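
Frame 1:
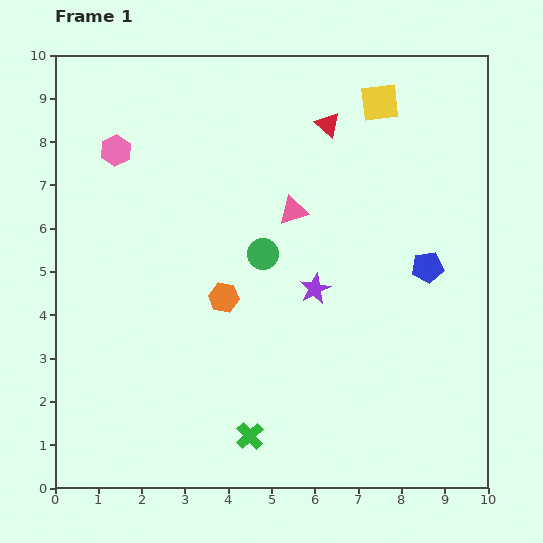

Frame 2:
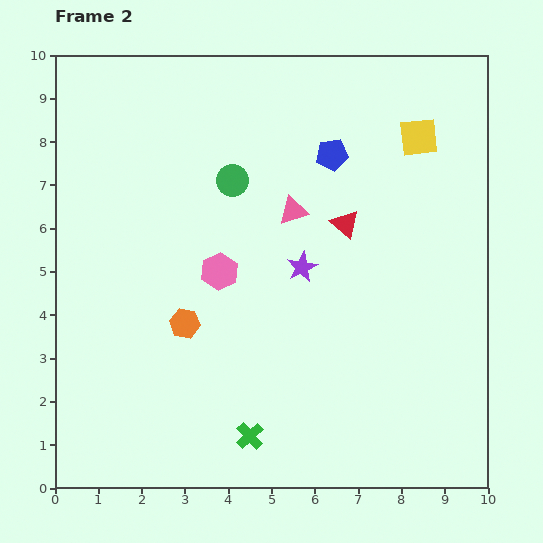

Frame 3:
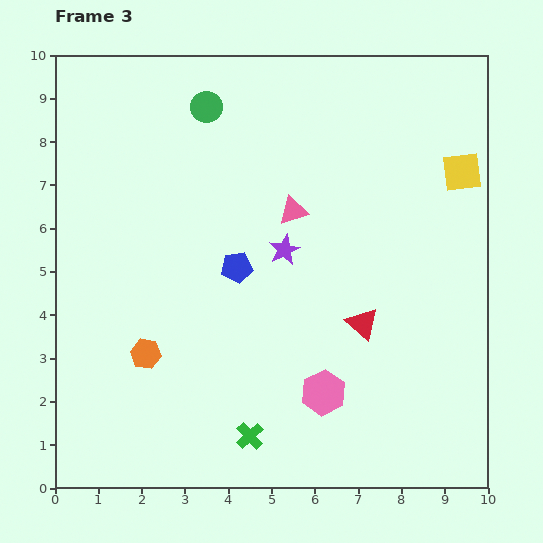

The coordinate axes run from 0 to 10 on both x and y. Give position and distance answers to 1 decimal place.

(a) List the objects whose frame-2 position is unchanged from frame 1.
the pink triangle, the green cross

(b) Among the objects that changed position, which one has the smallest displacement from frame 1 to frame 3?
the purple star

(moved 1.1)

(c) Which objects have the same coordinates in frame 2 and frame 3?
the pink triangle, the green cross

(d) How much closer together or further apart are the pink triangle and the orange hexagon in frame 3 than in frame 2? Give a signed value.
+1.1

Distance in frame 2: 3.6. Distance in frame 3: 4.7.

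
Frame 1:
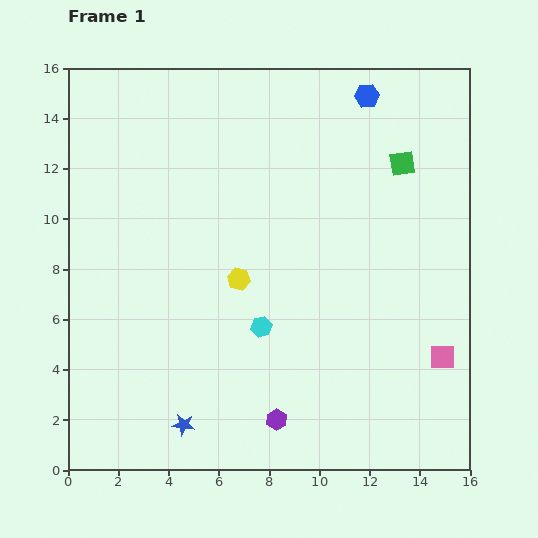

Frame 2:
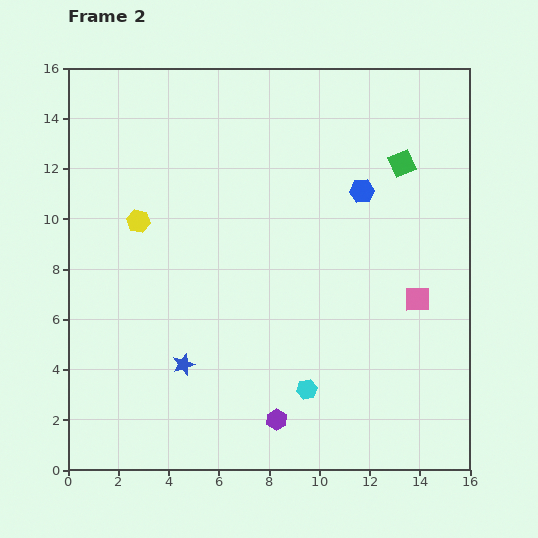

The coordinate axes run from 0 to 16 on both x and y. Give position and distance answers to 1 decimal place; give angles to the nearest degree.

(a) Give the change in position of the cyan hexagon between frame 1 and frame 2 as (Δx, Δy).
(1.8, -2.5)

The cyan hexagon was at (7.7, 5.7) in frame 1 and (9.5, 3.2) in frame 2.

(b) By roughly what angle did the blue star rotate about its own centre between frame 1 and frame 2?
28° counter-clockwise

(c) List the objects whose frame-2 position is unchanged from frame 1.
the purple hexagon, the green square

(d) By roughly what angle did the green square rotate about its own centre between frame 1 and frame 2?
15° counter-clockwise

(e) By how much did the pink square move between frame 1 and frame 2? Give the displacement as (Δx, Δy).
(-1.0, 2.3)

The pink square was at (14.9, 4.5) in frame 1 and (13.9, 6.8) in frame 2.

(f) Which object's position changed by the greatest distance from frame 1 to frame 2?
the yellow hexagon

(moved 4.6; next 3.8)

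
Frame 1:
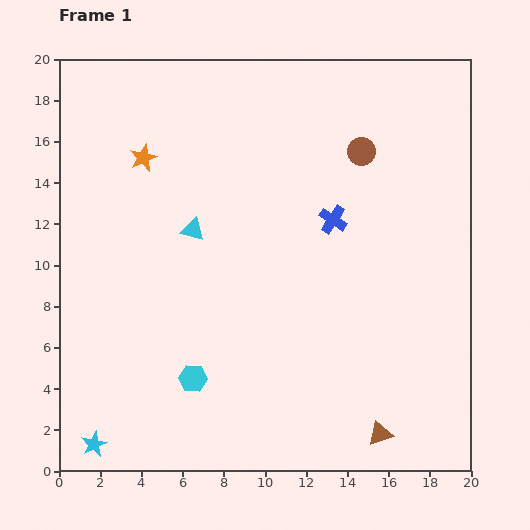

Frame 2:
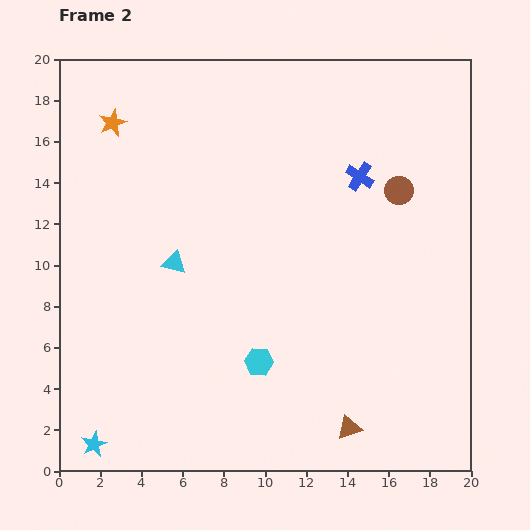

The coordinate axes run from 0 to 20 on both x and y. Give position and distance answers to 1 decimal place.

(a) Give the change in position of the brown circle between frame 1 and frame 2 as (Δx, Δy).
(1.8, -1.9)

The brown circle was at (14.7, 15.5) in frame 1 and (16.5, 13.6) in frame 2.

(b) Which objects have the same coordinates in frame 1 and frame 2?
the cyan star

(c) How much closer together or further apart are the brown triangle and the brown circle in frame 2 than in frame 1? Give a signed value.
-2.0

Distance in frame 1: 13.7. Distance in frame 2: 11.7.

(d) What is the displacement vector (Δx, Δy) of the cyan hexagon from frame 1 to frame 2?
(3.2, 0.8)

The cyan hexagon was at (6.5, 4.5) in frame 1 and (9.7, 5.3) in frame 2.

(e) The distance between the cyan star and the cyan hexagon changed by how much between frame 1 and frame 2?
+3.1

Distance in frame 1: 5.8. Distance in frame 2: 8.9.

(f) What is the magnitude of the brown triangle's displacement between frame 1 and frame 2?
1.5

The brown triangle moved from (15.6, 1.8) to (14.1, 2.1), a distance of √(1.5² + 0.3²) ≈ 1.5.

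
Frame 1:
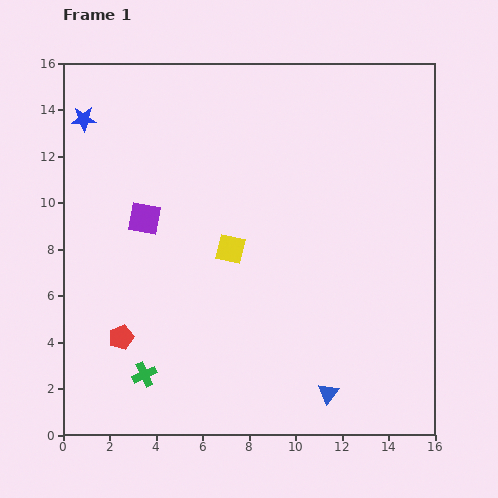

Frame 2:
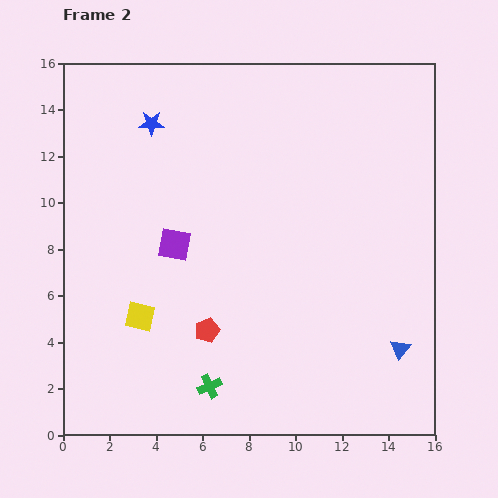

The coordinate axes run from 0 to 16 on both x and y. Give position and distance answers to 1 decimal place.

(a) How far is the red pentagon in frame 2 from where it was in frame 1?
3.7

The red pentagon moved from (2.5, 4.2) to (6.2, 4.5), a distance of √(3.7² + 0.3²) ≈ 3.7.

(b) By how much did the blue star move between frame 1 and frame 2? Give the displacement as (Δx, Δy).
(2.9, -0.2)

The blue star was at (0.9, 13.6) in frame 1 and (3.8, 13.4) in frame 2.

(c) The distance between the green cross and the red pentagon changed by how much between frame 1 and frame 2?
+0.5

Distance in frame 1: 1.9. Distance in frame 2: 2.4.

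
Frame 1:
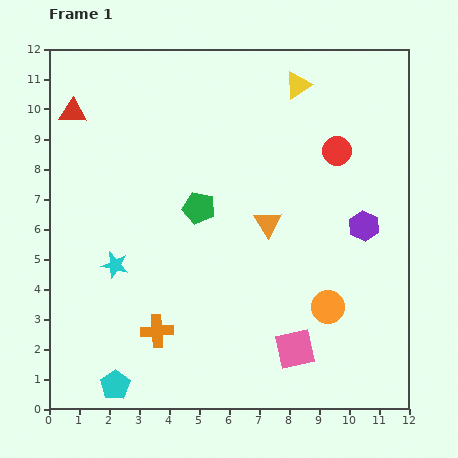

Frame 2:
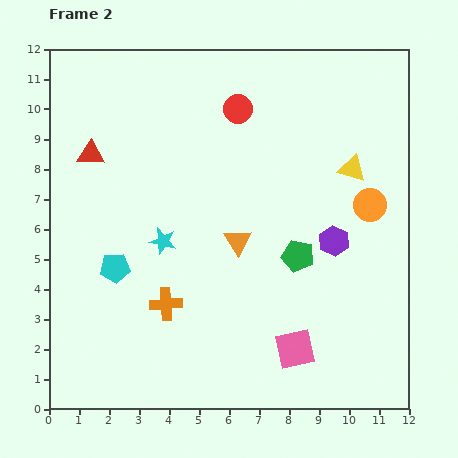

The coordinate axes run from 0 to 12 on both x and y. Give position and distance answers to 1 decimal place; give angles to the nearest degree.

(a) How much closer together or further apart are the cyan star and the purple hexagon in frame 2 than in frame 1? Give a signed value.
-2.7

Distance in frame 1: 8.4. Distance in frame 2: 5.7.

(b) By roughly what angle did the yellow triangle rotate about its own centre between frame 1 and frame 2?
49° clockwise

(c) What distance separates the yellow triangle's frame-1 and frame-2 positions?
3.3

The yellow triangle moved from (8.3, 10.8) to (10.1, 8.0), a distance of √(1.8² + 2.8²) ≈ 3.3.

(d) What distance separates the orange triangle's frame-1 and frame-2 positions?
1.2

The orange triangle moved from (7.3, 6.2) to (6.3, 5.6), a distance of √(1.0² + 0.6²) ≈ 1.2.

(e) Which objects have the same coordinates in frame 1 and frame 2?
the pink square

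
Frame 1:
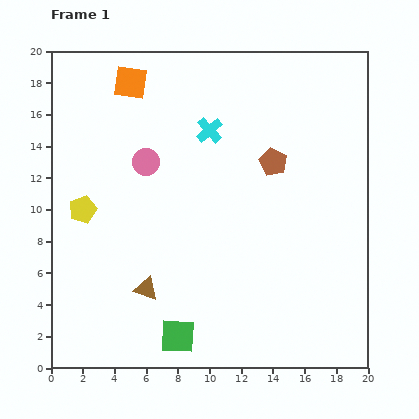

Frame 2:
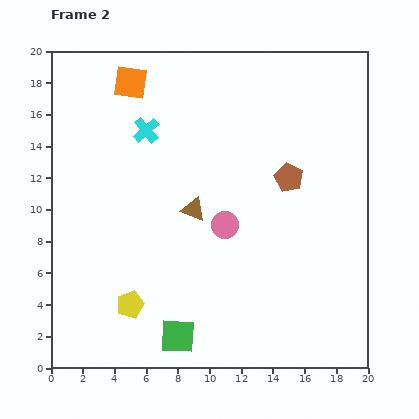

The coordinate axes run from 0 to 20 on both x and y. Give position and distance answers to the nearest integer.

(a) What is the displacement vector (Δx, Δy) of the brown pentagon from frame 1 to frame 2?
(1, -1)

The brown pentagon was at (14, 13) in frame 1 and (15, 12) in frame 2.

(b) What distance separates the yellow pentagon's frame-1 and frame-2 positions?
7

The yellow pentagon moved from (2, 10) to (5, 4), a distance of √(3² + 6²) ≈ 7.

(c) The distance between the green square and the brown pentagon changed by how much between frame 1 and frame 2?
-1

Distance in frame 1: 13. Distance in frame 2: 12.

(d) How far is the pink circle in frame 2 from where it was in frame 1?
6

The pink circle moved from (6, 13) to (11, 9), a distance of √(5² + 4²) ≈ 6.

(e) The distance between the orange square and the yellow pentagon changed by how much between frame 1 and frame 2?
+5

Distance in frame 1: 9. Distance in frame 2: 14.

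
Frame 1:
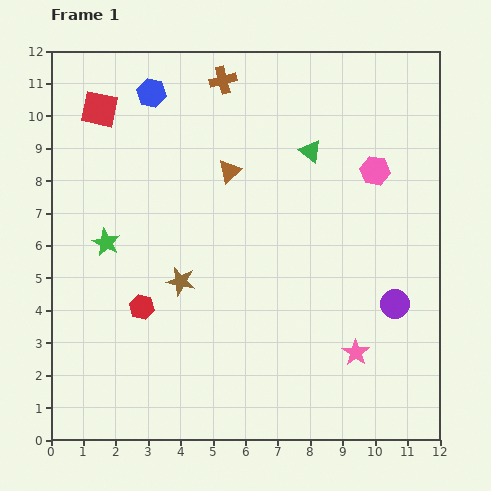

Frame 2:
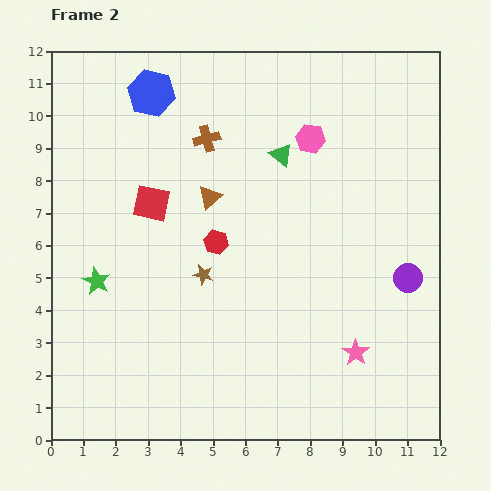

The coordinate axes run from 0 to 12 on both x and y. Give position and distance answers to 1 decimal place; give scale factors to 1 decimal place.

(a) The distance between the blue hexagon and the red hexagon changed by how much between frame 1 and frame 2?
-1.6

Distance in frame 1: 6.6. Distance in frame 2: 5.0.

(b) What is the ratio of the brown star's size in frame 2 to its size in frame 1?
0.7×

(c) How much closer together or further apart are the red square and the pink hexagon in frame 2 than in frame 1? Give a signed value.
-3.4

Distance in frame 1: 8.7. Distance in frame 2: 5.3.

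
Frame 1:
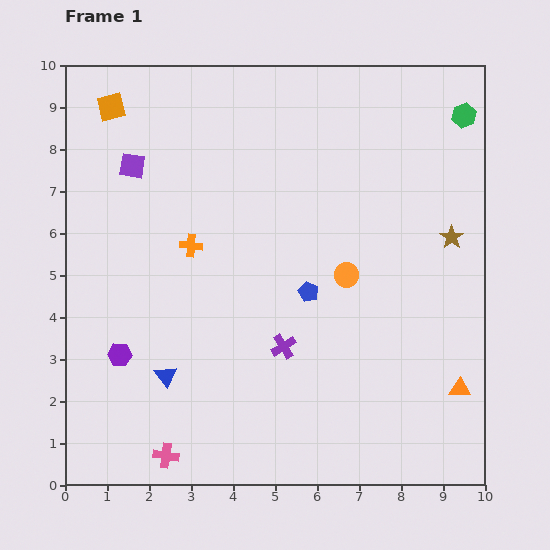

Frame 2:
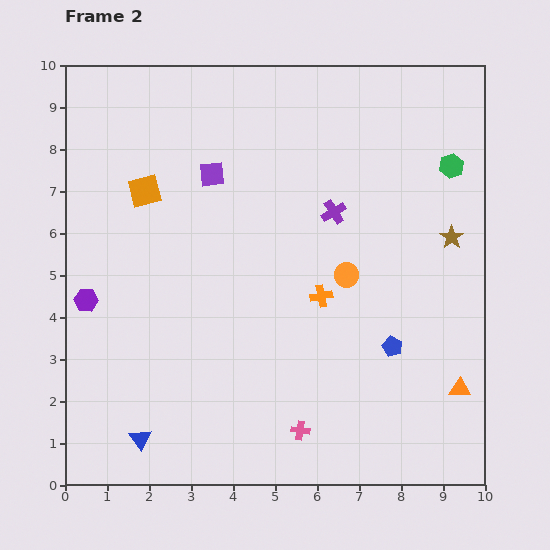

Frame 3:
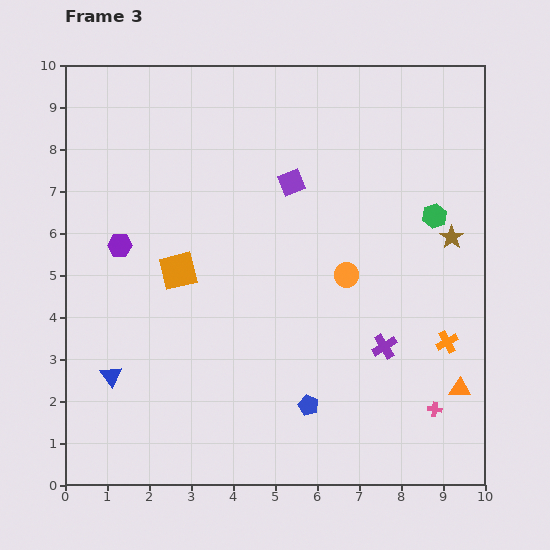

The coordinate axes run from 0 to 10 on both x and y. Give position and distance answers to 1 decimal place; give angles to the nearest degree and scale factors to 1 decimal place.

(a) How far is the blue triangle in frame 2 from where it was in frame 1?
1.6

The blue triangle moved from (2.4, 2.6) to (1.8, 1.1), a distance of √(0.6² + 1.5²) ≈ 1.6.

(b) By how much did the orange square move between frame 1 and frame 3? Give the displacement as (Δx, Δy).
(1.6, -3.9)

The orange square was at (1.1, 9.0) in frame 1 and (2.7, 5.1) in frame 3.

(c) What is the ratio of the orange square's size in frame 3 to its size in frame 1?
1.4×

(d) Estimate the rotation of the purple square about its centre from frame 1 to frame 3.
31° counter-clockwise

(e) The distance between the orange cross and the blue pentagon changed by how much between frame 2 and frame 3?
+1.5

Distance in frame 2: 2.1. Distance in frame 3: 3.6.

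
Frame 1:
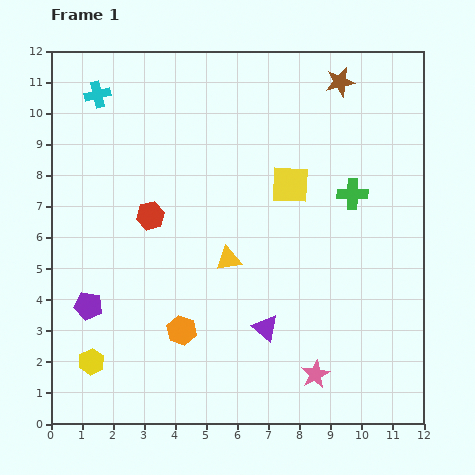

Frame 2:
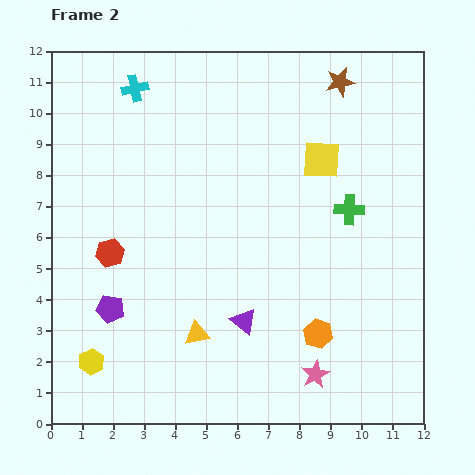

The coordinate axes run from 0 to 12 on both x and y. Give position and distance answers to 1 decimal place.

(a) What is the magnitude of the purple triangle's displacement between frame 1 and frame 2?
0.7

The purple triangle moved from (6.9, 3.1) to (6.2, 3.3), a distance of √(0.7² + 0.2²) ≈ 0.7.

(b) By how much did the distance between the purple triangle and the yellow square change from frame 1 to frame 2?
+1.1

Distance in frame 1: 4.7. Distance in frame 2: 5.8.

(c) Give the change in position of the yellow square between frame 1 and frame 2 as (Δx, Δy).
(1.0, 0.8)

The yellow square was at (7.7, 7.7) in frame 1 and (8.7, 8.5) in frame 2.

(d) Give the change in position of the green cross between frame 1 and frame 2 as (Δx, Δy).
(-0.1, -0.5)

The green cross was at (9.7, 7.4) in frame 1 and (9.6, 6.9) in frame 2.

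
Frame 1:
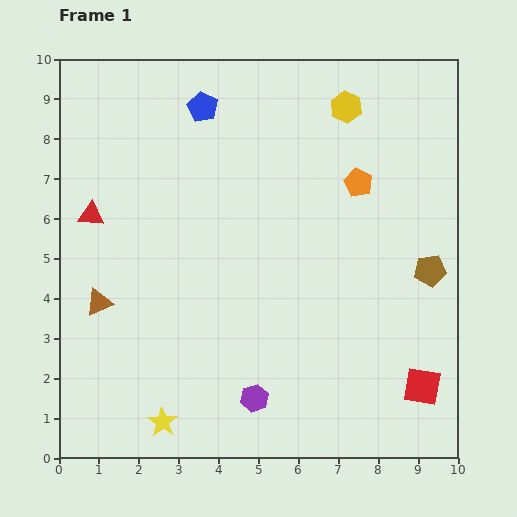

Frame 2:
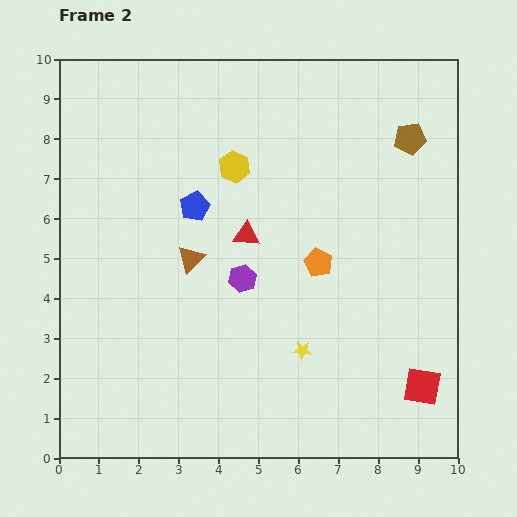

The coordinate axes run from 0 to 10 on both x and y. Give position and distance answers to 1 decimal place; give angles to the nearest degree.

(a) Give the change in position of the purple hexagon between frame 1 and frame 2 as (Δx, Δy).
(-0.3, 3.0)

The purple hexagon was at (4.9, 1.5) in frame 1 and (4.6, 4.5) in frame 2.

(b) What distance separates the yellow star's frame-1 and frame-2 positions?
3.9

The yellow star moved from (2.6, 0.9) to (6.1, 2.7), a distance of √(3.5² + 1.8²) ≈ 3.9.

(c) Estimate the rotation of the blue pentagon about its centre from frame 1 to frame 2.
18° clockwise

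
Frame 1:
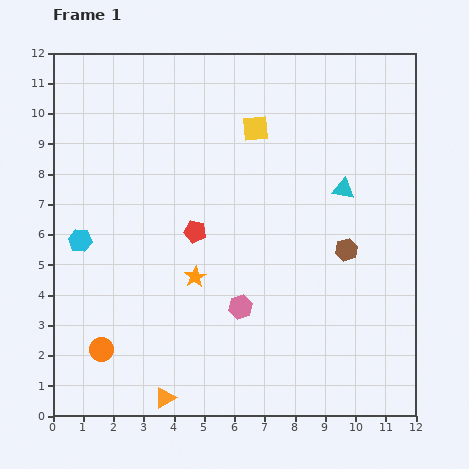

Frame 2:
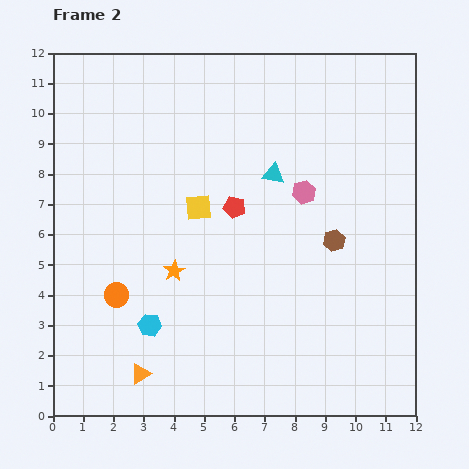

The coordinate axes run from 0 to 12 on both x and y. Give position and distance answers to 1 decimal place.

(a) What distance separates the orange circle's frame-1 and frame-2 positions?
1.9

The orange circle moved from (1.6, 2.2) to (2.1, 4.0), a distance of √(0.5² + 1.8²) ≈ 1.9.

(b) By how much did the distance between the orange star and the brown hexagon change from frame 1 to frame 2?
+0.3

Distance in frame 1: 5.1. Distance in frame 2: 5.4.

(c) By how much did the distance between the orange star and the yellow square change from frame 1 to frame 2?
-3.1

Distance in frame 1: 5.3. Distance in frame 2: 2.2.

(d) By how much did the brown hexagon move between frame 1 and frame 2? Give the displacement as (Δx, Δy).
(-0.4, 0.3)

The brown hexagon was at (9.7, 5.5) in frame 1 and (9.3, 5.8) in frame 2.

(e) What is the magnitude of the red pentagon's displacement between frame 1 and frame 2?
1.5

The red pentagon moved from (4.7, 6.1) to (6.0, 6.9), a distance of √(1.3² + 0.8²) ≈ 1.5.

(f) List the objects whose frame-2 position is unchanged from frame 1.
none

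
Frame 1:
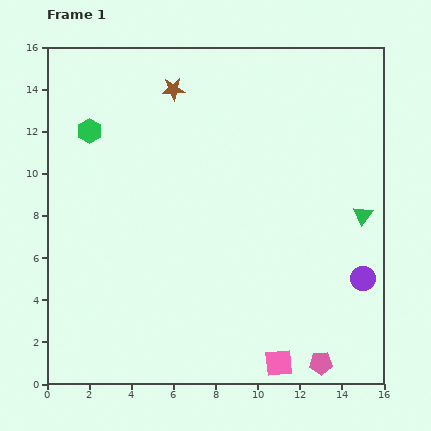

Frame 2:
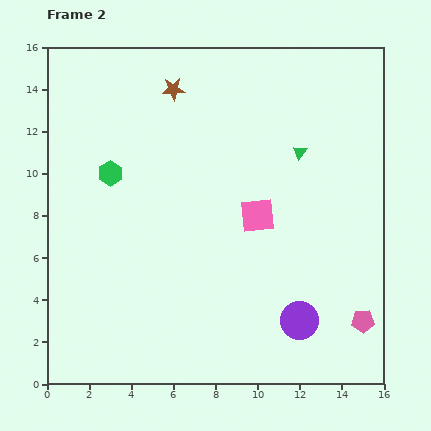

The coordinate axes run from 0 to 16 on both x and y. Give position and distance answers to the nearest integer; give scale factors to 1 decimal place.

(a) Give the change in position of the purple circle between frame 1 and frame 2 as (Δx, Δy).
(-3, -2)

The purple circle was at (15, 5) in frame 1 and (12, 3) in frame 2.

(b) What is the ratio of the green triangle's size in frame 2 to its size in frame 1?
0.7×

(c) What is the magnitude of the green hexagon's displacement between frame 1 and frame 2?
2

The green hexagon moved from (2, 12) to (3, 10), a distance of √(1² + 2²) ≈ 2.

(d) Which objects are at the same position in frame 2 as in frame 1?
the brown star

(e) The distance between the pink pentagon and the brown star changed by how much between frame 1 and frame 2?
-1

Distance in frame 1: 15. Distance in frame 2: 14.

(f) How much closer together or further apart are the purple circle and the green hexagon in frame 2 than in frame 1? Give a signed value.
-4

Distance in frame 1: 15. Distance in frame 2: 11.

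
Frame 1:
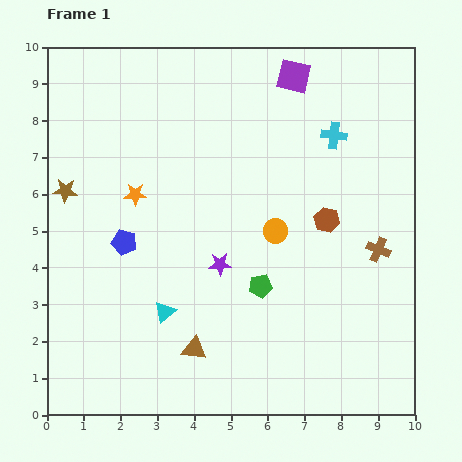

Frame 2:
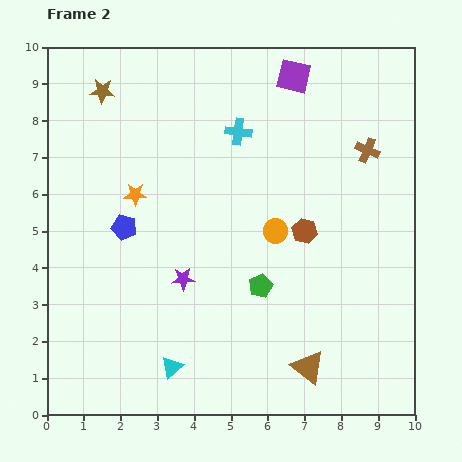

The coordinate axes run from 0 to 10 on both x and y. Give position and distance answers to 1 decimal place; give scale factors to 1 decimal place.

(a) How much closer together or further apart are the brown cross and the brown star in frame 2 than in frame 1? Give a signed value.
-1.2

Distance in frame 1: 8.6. Distance in frame 2: 7.4.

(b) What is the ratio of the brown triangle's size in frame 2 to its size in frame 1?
1.4×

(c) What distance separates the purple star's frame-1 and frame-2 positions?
1.1

The purple star moved from (4.7, 4.1) to (3.7, 3.7), a distance of √(1.0² + 0.4²) ≈ 1.1.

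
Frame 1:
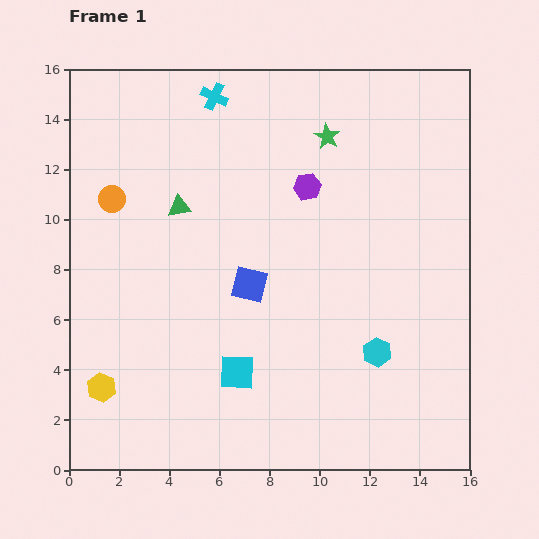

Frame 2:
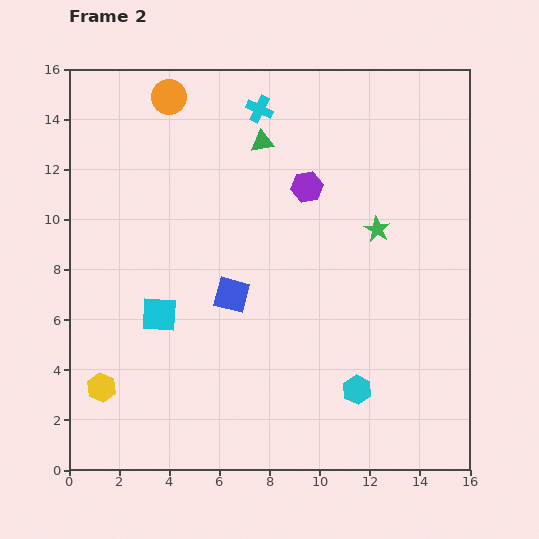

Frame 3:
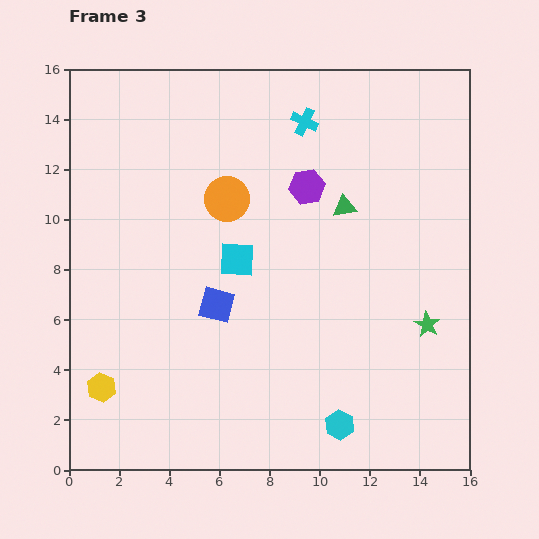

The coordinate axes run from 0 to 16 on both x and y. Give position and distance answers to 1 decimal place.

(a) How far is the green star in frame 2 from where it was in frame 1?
4.2

The green star moved from (10.3, 13.3) to (12.3, 9.6), a distance of √(2.0² + 3.7²) ≈ 4.2.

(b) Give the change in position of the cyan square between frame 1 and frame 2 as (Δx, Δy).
(-3.1, 2.3)

The cyan square was at (6.7, 3.9) in frame 1 and (3.6, 6.2) in frame 2.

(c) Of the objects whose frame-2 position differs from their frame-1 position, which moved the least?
the blue square

(moved 0.8)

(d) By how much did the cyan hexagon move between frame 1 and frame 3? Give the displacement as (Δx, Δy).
(-1.5, -2.9)

The cyan hexagon was at (12.3, 4.7) in frame 1 and (10.8, 1.8) in frame 3.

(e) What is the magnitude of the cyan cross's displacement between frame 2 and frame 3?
1.9

The cyan cross moved from (7.6, 14.4) to (9.4, 13.9), a distance of √(1.8² + 0.5²) ≈ 1.9.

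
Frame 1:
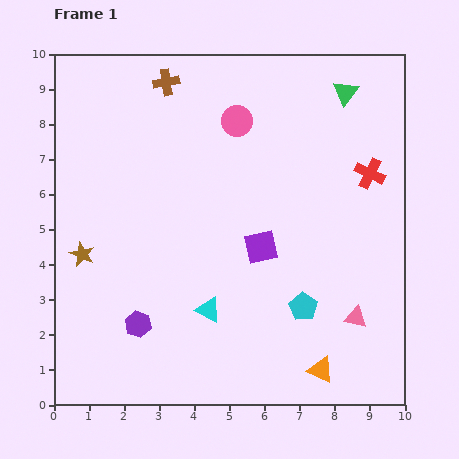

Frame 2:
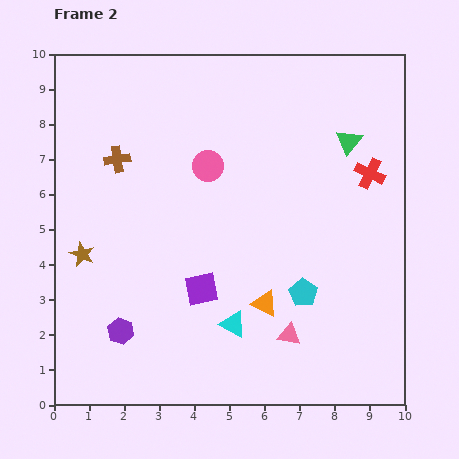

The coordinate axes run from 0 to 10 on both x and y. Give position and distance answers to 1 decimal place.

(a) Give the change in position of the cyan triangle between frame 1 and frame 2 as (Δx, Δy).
(0.7, -0.4)

The cyan triangle was at (4.4, 2.7) in frame 1 and (5.1, 2.3) in frame 2.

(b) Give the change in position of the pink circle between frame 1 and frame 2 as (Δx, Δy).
(-0.8, -1.3)

The pink circle was at (5.2, 8.1) in frame 1 and (4.4, 6.8) in frame 2.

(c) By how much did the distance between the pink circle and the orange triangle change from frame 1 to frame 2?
-3.3

Distance in frame 1: 7.5. Distance in frame 2: 4.2.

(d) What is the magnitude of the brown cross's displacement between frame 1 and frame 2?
2.6

The brown cross moved from (3.2, 9.2) to (1.8, 7.0), a distance of √(1.4² + 2.2²) ≈ 2.6.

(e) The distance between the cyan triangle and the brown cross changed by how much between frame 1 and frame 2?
-0.9

Distance in frame 1: 6.6. Distance in frame 2: 5.7.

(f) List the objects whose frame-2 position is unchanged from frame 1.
the brown star, the red cross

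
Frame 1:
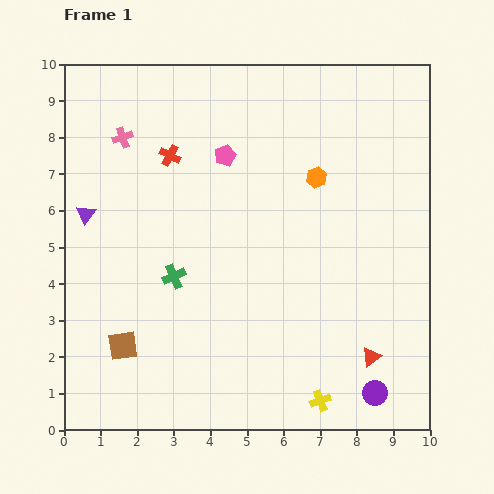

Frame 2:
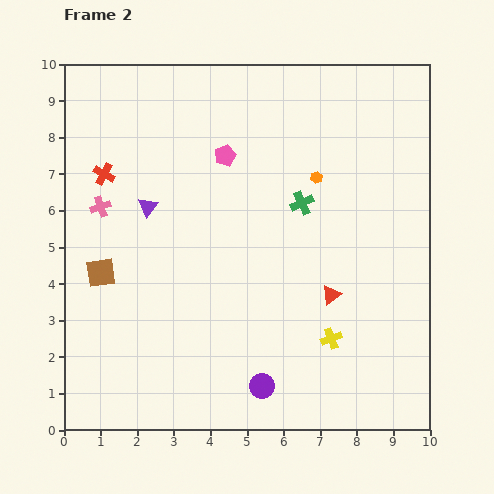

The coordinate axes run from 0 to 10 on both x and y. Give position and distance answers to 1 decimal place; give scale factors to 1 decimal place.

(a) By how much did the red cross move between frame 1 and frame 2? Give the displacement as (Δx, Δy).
(-1.8, -0.5)

The red cross was at (2.9, 7.5) in frame 1 and (1.1, 7.0) in frame 2.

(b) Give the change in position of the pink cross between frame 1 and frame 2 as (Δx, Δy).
(-0.6, -1.9)

The pink cross was at (1.6, 8.0) in frame 1 and (1.0, 6.1) in frame 2.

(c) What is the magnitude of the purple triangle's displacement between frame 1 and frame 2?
1.7

The purple triangle moved from (0.6, 5.9) to (2.3, 6.1), a distance of √(1.7² + 0.2²) ≈ 1.7.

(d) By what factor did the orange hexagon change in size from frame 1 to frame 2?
0.6×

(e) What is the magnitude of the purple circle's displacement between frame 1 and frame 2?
3.1

The purple circle moved from (8.5, 1.0) to (5.4, 1.2), a distance of √(3.1² + 0.2²) ≈ 3.1.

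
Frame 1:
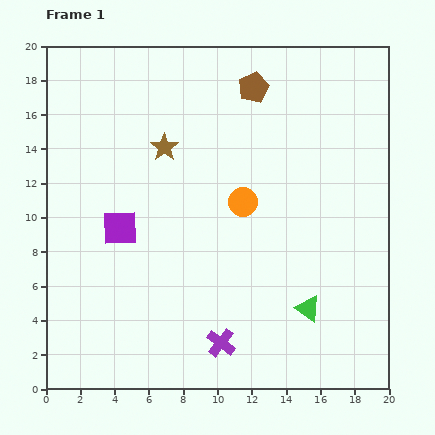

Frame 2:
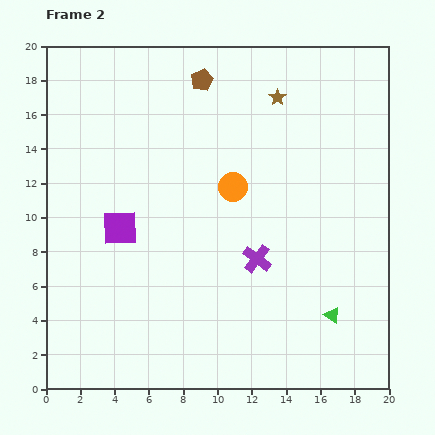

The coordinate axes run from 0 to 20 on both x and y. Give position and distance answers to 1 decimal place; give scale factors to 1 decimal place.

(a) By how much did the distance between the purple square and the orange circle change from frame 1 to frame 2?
-0.4

Distance in frame 1: 7.4. Distance in frame 2: 7.0.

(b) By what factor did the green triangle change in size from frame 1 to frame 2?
0.6×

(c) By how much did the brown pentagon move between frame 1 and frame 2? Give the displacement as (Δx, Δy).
(-3.0, 0.4)

The brown pentagon was at (12.1, 17.6) in frame 1 and (9.1, 18.0) in frame 2.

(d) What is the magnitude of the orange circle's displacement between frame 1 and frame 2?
1.1

The orange circle moved from (11.5, 10.9) to (10.9, 11.8), a distance of √(0.6² + 0.9²) ≈ 1.1.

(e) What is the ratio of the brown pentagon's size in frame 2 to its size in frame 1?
0.7×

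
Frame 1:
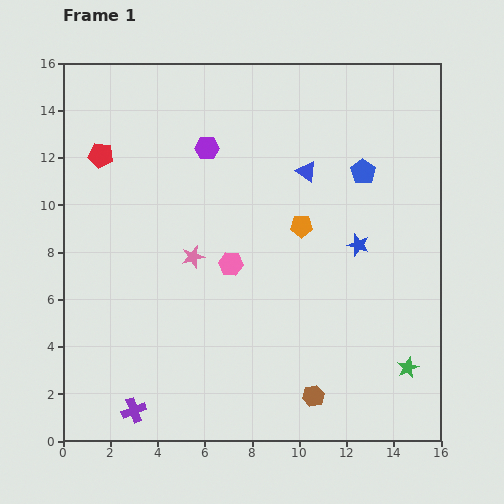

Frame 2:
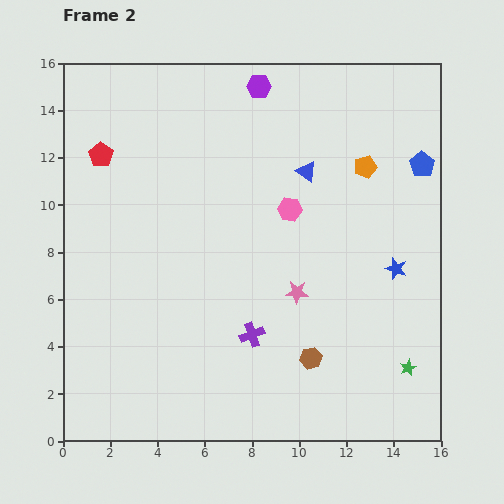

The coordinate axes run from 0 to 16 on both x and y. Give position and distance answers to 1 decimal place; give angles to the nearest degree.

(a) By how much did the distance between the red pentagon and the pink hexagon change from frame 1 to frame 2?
+1.1

Distance in frame 1: 7.2. Distance in frame 2: 8.3.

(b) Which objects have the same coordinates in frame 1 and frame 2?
the blue triangle, the green star, the red pentagon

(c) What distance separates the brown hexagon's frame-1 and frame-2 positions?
1.6

The brown hexagon moved from (10.6, 1.9) to (10.5, 3.5), a distance of √(0.1² + 1.6²) ≈ 1.6.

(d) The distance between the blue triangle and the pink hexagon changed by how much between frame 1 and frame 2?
-3.3

Distance in frame 1: 5.0. Distance in frame 2: 1.7.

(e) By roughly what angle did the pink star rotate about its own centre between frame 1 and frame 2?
19° clockwise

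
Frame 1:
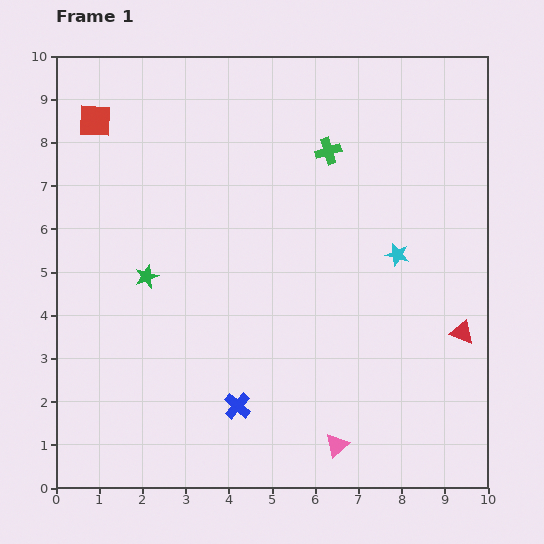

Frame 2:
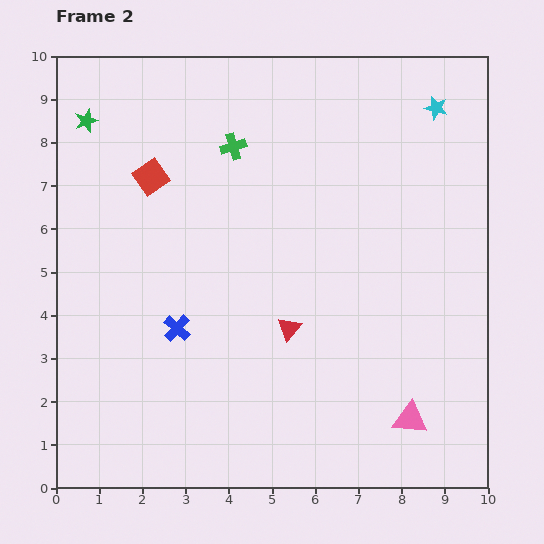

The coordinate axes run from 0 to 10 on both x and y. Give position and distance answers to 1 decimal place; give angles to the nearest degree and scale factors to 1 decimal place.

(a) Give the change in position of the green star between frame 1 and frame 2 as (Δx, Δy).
(-1.4, 3.6)

The green star was at (2.1, 4.9) in frame 1 and (0.7, 8.5) in frame 2.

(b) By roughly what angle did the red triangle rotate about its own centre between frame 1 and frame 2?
50° clockwise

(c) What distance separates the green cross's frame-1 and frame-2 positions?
2.2

The green cross moved from (6.3, 7.8) to (4.1, 7.9), a distance of √(2.2² + 0.1²) ≈ 2.2.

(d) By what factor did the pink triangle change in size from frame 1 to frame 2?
1.5×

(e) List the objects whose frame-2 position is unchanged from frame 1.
none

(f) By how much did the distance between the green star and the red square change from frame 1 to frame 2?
-1.8

Distance in frame 1: 3.8. Distance in frame 2: 2.0.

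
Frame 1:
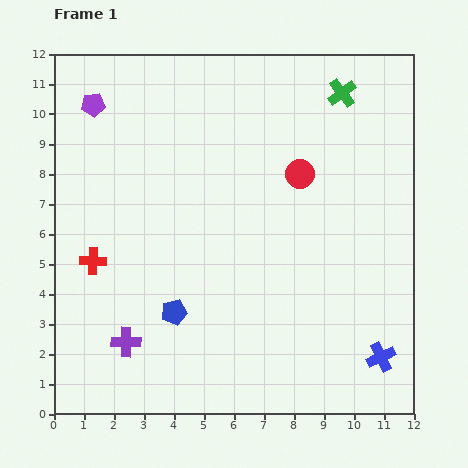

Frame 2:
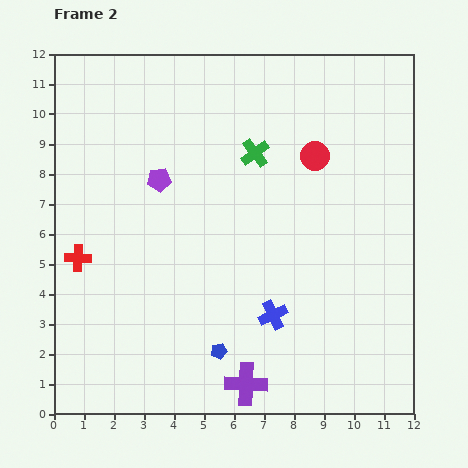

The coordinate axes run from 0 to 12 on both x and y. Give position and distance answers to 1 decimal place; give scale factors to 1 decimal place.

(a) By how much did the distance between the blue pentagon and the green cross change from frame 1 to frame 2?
-2.5

Distance in frame 1: 9.2. Distance in frame 2: 6.7.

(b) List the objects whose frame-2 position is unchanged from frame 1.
none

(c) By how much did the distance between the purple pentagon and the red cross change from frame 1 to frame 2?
-1.5

Distance in frame 1: 5.2. Distance in frame 2: 3.7.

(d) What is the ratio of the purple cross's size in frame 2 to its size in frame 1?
1.5×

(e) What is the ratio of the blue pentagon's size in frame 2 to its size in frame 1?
0.6×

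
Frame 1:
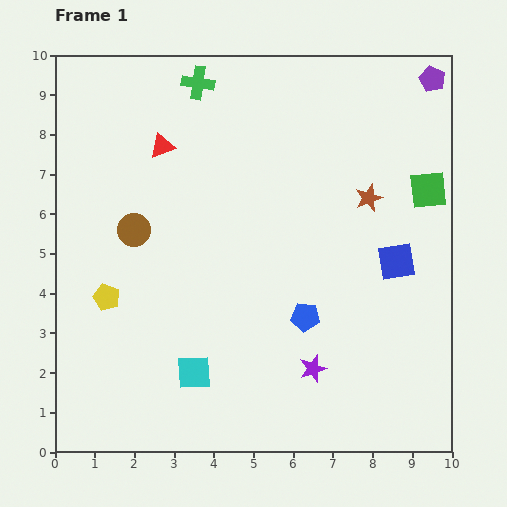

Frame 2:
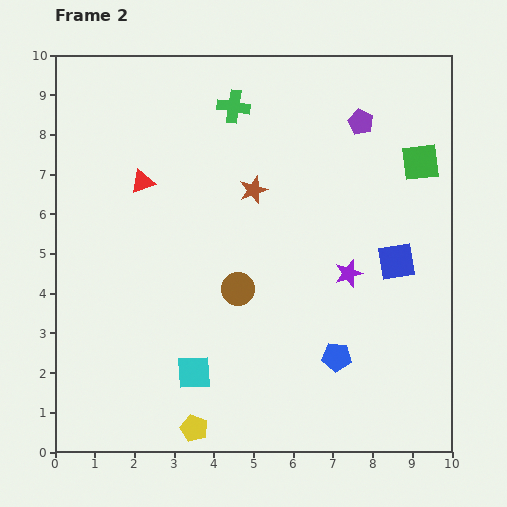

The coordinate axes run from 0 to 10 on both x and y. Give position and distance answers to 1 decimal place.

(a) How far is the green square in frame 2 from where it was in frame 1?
0.7

The green square moved from (9.4, 6.6) to (9.2, 7.3), a distance of √(0.2² + 0.7²) ≈ 0.7.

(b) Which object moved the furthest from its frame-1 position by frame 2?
the yellow pentagon

(moved 4.0; next 3.0)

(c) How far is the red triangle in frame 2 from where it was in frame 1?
1.0

The red triangle moved from (2.7, 7.7) to (2.2, 6.8), a distance of √(0.5² + 0.9²) ≈ 1.0.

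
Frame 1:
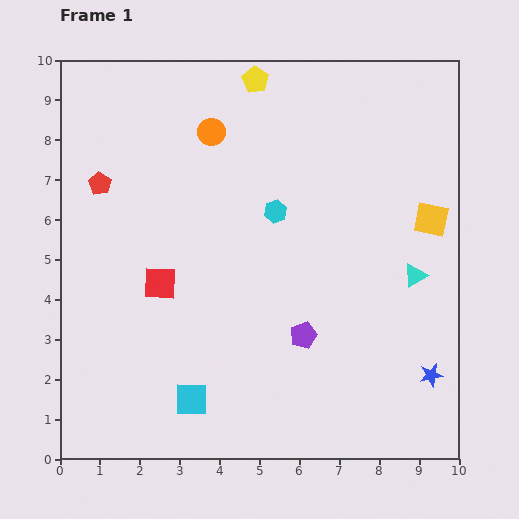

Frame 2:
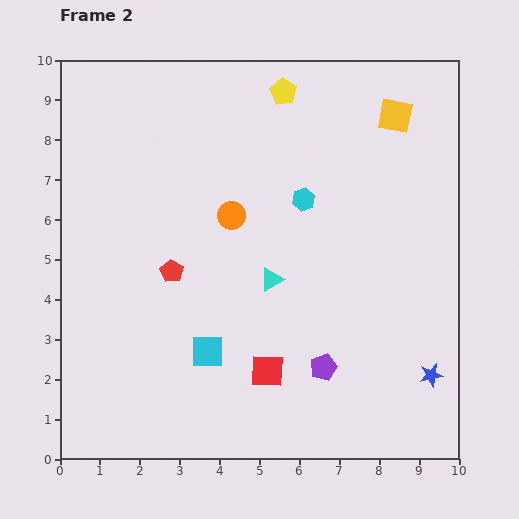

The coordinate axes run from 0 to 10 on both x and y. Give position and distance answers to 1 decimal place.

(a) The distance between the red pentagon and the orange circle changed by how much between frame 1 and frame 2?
-1.0

Distance in frame 1: 3.1. Distance in frame 2: 2.1.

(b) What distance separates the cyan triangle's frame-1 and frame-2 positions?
3.6

The cyan triangle moved from (8.9, 4.6) to (5.3, 4.5), a distance of √(3.6² + 0.1²) ≈ 3.6.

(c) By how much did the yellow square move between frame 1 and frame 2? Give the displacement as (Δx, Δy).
(-0.9, 2.6)

The yellow square was at (9.3, 6.0) in frame 1 and (8.4, 8.6) in frame 2.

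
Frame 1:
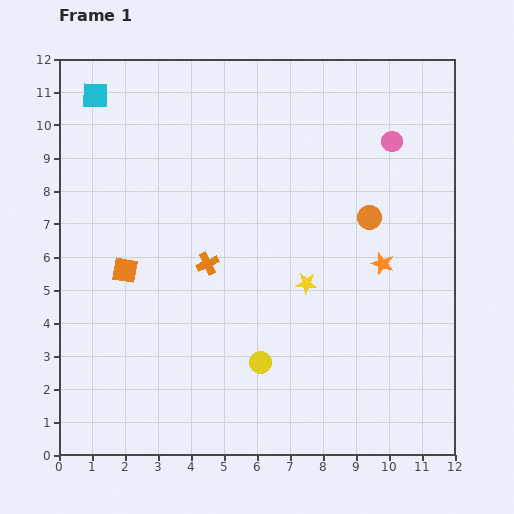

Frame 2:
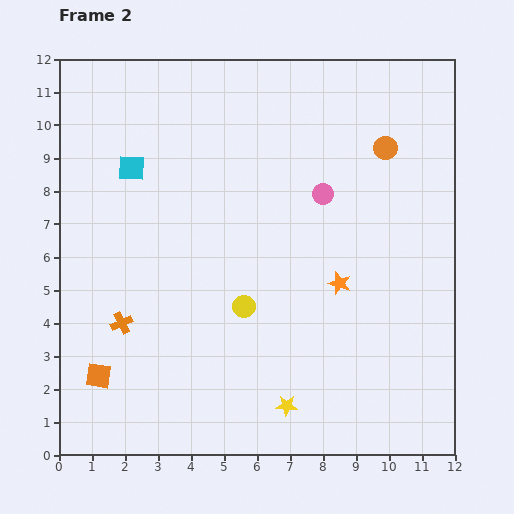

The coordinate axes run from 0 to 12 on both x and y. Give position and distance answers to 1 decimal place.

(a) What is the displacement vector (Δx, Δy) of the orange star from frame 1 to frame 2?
(-1.3, -0.6)

The orange star was at (9.8, 5.8) in frame 1 and (8.5, 5.2) in frame 2.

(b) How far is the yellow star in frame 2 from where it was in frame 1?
3.7

The yellow star moved from (7.5, 5.2) to (6.9, 1.5), a distance of √(0.6² + 3.7²) ≈ 3.7.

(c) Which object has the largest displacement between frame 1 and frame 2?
the yellow star

(moved 3.7; next 3.3)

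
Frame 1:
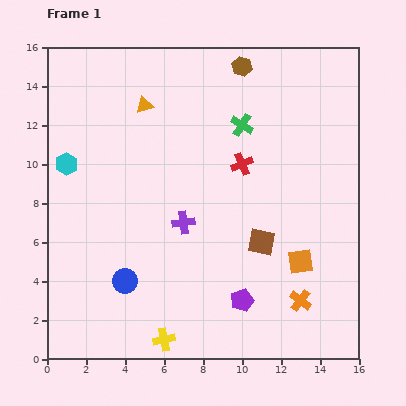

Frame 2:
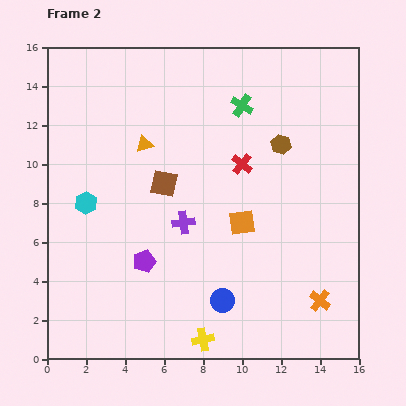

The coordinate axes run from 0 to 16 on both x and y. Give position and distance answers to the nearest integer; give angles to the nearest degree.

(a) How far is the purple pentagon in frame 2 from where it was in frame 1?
5

The purple pentagon moved from (10, 3) to (5, 5), a distance of √(5² + 2²) ≈ 5.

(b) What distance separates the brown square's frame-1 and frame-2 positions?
6

The brown square moved from (11, 6) to (6, 9), a distance of √(5² + 3²) ≈ 6.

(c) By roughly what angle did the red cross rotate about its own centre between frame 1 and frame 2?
28° counter-clockwise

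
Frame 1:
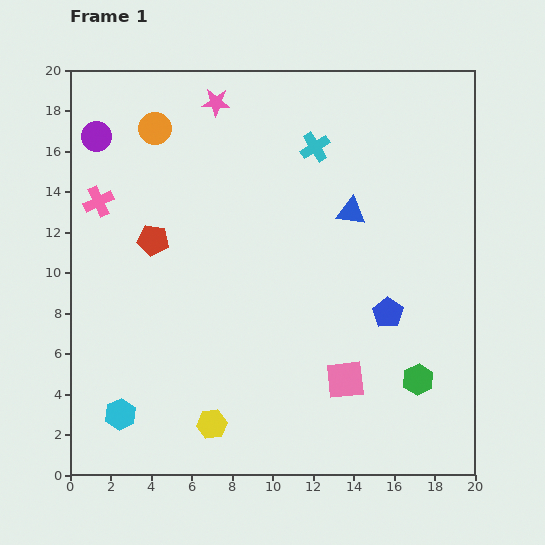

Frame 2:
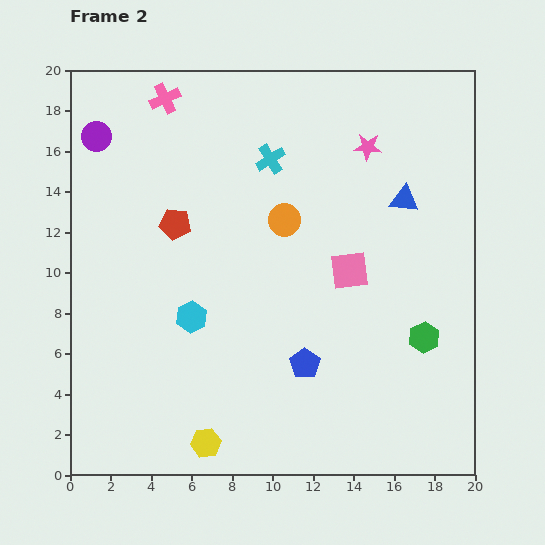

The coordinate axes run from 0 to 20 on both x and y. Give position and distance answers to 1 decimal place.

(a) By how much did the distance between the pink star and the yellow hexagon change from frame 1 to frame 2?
+0.7

Distance in frame 1: 15.9. Distance in frame 2: 16.6.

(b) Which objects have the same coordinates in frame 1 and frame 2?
the purple circle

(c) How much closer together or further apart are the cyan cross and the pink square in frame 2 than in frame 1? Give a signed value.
-4.9

Distance in frame 1: 11.6. Distance in frame 2: 6.7.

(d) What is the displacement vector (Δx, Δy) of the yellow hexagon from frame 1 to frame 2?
(-0.3, -0.9)

The yellow hexagon was at (7.0, 2.5) in frame 1 and (6.7, 1.6) in frame 2.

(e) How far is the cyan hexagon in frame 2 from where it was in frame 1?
5.9

The cyan hexagon moved from (2.5, 3.0) to (6.0, 7.8), a distance of √(3.5² + 4.8²) ≈ 5.9.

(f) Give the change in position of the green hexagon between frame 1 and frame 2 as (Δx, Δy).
(0.3, 2.1)

The green hexagon was at (17.2, 4.7) in frame 1 and (17.5, 6.8) in frame 2.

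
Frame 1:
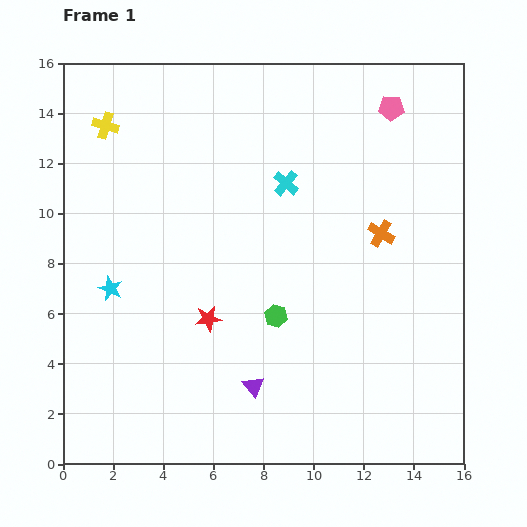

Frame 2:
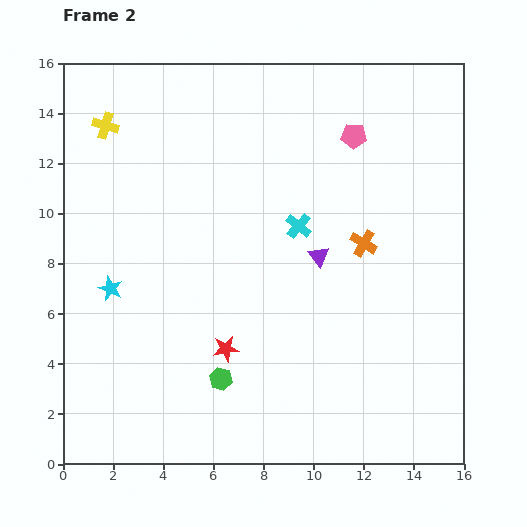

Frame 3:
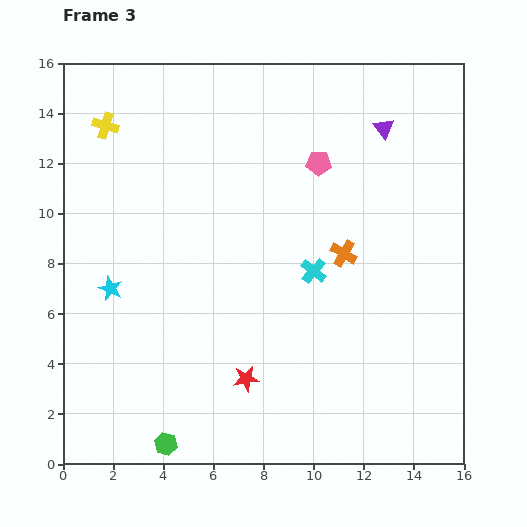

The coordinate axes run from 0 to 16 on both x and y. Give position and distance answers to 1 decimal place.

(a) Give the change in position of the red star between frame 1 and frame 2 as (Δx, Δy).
(0.7, -1.2)

The red star was at (5.8, 5.8) in frame 1 and (6.5, 4.6) in frame 2.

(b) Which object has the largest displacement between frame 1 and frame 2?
the purple triangle

(moved 5.8; next 3.3)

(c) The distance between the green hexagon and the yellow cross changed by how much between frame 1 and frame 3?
+2.7

Distance in frame 1: 10.2. Distance in frame 3: 12.9.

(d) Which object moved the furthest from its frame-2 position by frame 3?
the purple triangle

(moved 5.7; next 3.4)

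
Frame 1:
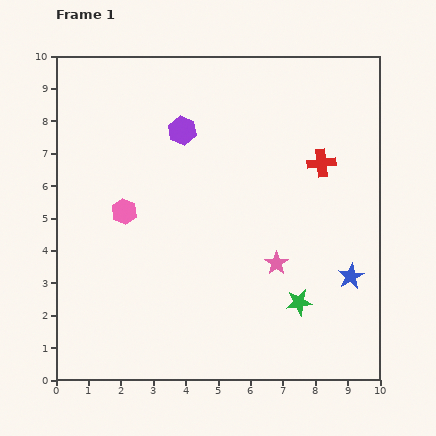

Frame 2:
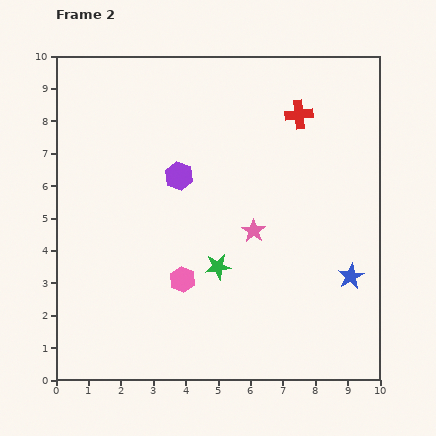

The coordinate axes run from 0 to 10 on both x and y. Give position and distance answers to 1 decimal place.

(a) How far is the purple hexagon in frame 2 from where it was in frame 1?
1.4

The purple hexagon moved from (3.9, 7.7) to (3.8, 6.3), a distance of √(0.1² + 1.4²) ≈ 1.4.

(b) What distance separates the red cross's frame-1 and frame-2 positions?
1.7

The red cross moved from (8.2, 6.7) to (7.5, 8.2), a distance of √(0.7² + 1.5²) ≈ 1.7.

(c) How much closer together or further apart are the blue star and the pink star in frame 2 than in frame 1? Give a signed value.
+1.0

Distance in frame 1: 2.3. Distance in frame 2: 3.3.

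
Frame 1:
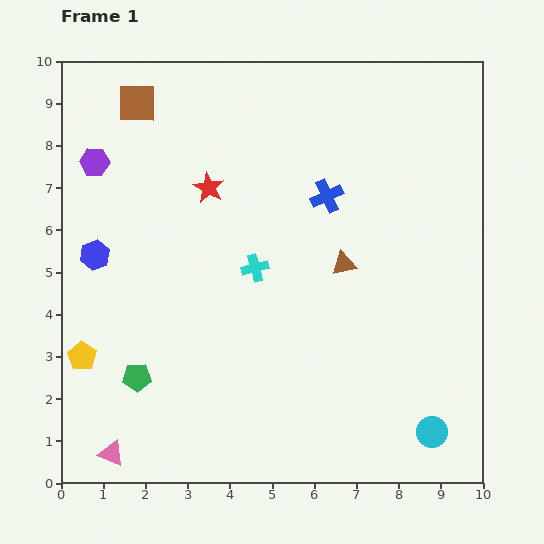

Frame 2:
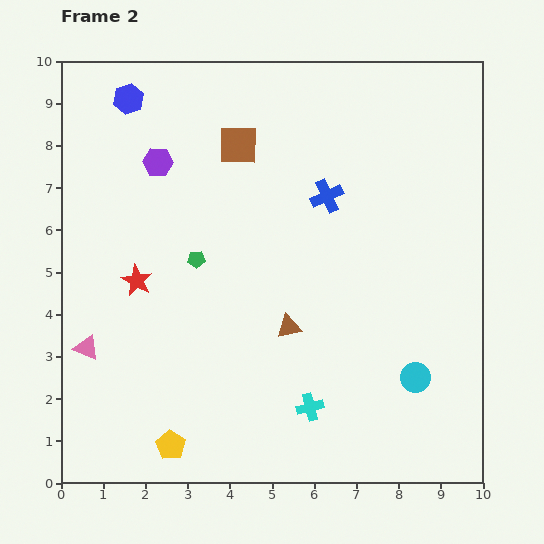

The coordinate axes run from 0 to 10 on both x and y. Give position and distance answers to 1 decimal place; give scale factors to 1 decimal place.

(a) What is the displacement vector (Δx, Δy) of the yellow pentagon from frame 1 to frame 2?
(2.1, -2.1)

The yellow pentagon was at (0.5, 3.0) in frame 1 and (2.6, 0.9) in frame 2.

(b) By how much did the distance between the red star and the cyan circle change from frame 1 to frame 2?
-0.9

Distance in frame 1: 7.9. Distance in frame 2: 7.0.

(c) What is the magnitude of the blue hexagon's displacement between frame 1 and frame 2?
3.8

The blue hexagon moved from (0.8, 5.4) to (1.6, 9.1), a distance of √(0.8² + 3.7²) ≈ 3.8.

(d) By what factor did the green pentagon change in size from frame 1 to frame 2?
0.6×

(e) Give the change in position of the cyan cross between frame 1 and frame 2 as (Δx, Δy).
(1.3, -3.3)

The cyan cross was at (4.6, 5.1) in frame 1 and (5.9, 1.8) in frame 2.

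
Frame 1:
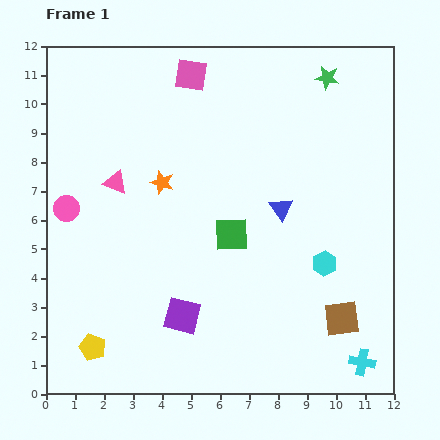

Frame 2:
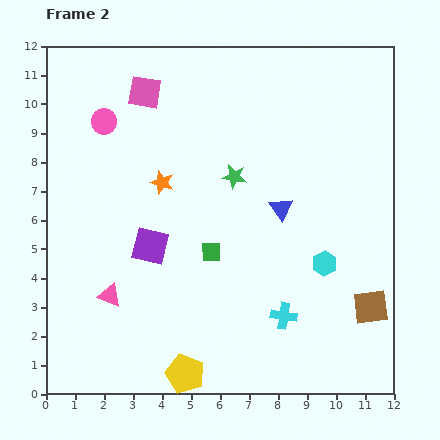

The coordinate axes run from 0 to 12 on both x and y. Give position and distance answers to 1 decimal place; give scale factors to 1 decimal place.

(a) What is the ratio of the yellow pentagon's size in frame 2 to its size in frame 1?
1.5×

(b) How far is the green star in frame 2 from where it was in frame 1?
4.7

The green star moved from (9.7, 10.9) to (6.5, 7.5), a distance of √(3.2² + 3.4²) ≈ 4.7.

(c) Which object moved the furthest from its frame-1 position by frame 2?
the green star

(moved 4.7; next 3.9)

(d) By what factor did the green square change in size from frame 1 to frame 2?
0.6×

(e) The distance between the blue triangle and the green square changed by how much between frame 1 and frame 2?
+0.9

Distance in frame 1: 1.9. Distance in frame 2: 2.8.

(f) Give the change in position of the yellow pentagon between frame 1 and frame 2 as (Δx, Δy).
(3.2, -0.9)

The yellow pentagon was at (1.6, 1.6) in frame 1 and (4.8, 0.7) in frame 2.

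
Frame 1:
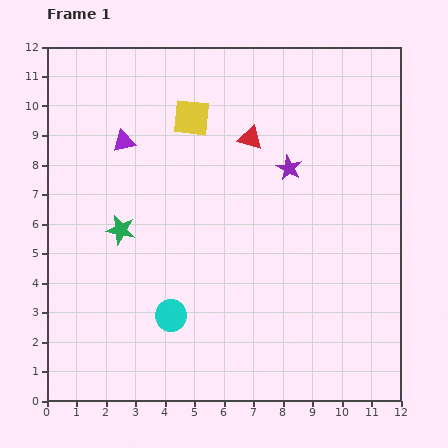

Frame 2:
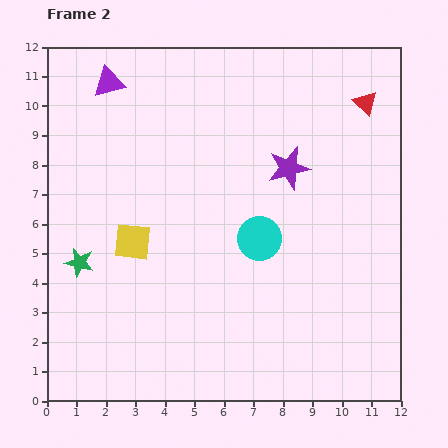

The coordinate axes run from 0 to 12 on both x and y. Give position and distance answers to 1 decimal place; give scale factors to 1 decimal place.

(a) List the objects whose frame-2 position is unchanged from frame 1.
the purple star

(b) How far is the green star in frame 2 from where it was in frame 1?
1.8

The green star moved from (2.5, 5.8) to (1.1, 4.7), a distance of √(1.4² + 1.1²) ≈ 1.8.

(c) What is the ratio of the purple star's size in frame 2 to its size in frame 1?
1.7×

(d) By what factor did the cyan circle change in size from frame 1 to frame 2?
1.4×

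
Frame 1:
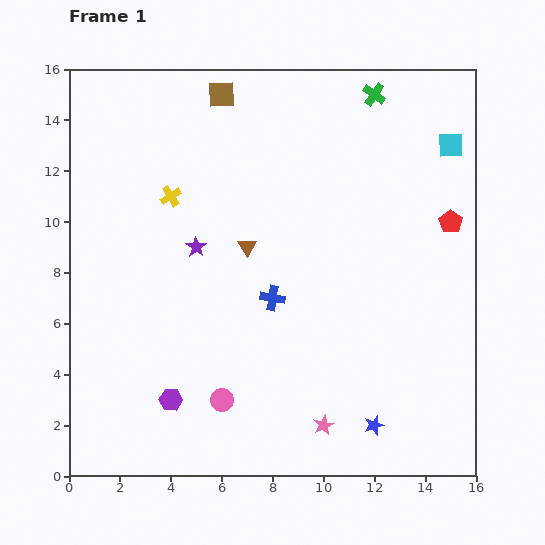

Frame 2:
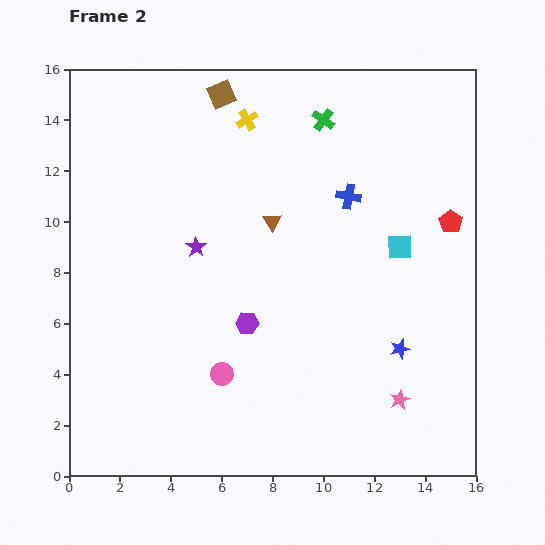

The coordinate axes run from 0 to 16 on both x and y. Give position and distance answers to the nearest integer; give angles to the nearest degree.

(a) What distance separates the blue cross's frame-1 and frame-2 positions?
5

The blue cross moved from (8, 7) to (11, 11), a distance of √(3² + 4²) ≈ 5.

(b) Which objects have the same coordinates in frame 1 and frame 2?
the red pentagon, the purple star, the brown square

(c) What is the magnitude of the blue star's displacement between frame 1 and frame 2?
3

The blue star moved from (12, 2) to (13, 5), a distance of √(1² + 3²) ≈ 3.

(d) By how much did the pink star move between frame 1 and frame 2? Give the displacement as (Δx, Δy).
(3, 1)

The pink star was at (10, 2) in frame 1 and (13, 3) in frame 2.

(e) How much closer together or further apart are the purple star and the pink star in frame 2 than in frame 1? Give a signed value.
+1

Distance in frame 1: 9. Distance in frame 2: 10.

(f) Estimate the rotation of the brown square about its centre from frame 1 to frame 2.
18° counter-clockwise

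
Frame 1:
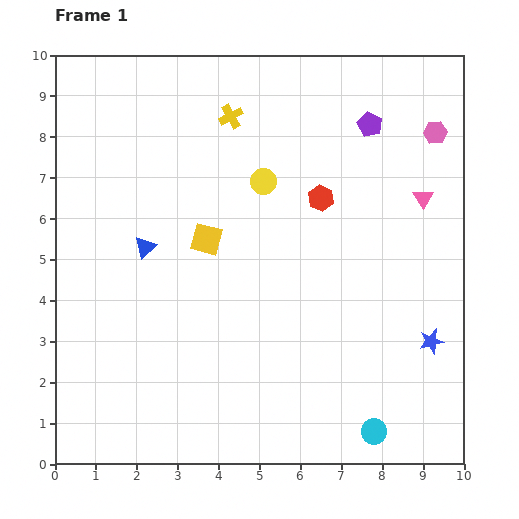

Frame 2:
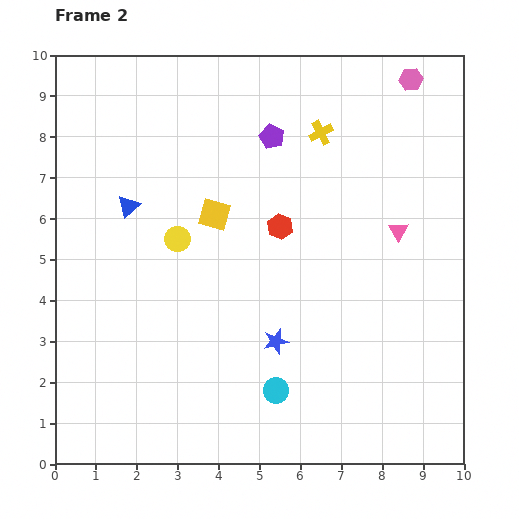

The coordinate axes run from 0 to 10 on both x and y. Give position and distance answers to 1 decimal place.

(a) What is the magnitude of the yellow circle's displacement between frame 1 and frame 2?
2.5

The yellow circle moved from (5.1, 6.9) to (3.0, 5.5), a distance of √(2.1² + 1.4²) ≈ 2.5.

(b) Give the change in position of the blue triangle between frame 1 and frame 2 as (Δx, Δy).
(-0.4, 1.0)

The blue triangle was at (2.2, 5.3) in frame 1 and (1.8, 6.3) in frame 2.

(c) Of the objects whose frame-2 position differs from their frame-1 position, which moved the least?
the yellow square

(moved 0.6)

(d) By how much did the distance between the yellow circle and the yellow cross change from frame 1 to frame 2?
+2.6

Distance in frame 1: 1.8. Distance in frame 2: 4.4.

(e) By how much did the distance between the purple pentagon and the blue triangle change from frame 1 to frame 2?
-2.4

Distance in frame 1: 6.3. Distance in frame 2: 3.9.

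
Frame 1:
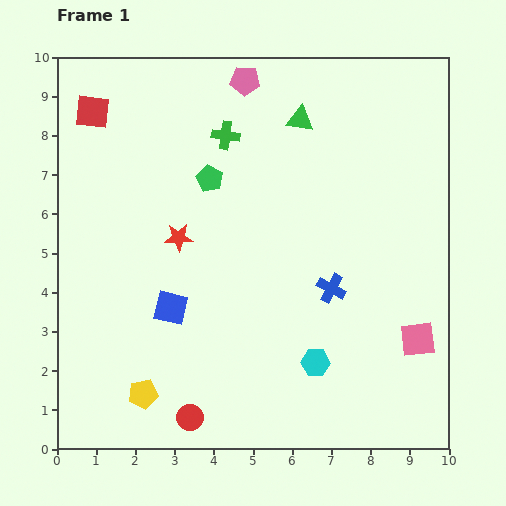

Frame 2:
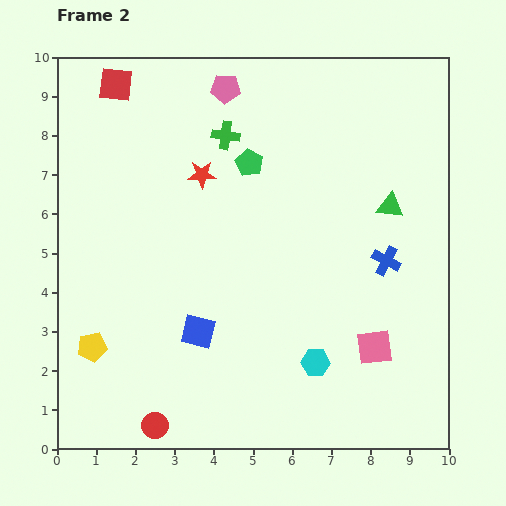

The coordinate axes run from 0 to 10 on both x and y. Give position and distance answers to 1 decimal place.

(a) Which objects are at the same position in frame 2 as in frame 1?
the green cross, the cyan hexagon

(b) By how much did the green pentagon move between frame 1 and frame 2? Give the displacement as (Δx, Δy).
(1.0, 0.4)

The green pentagon was at (3.9, 6.9) in frame 1 and (4.9, 7.3) in frame 2.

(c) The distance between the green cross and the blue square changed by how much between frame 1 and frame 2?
+0.4

Distance in frame 1: 4.6. Distance in frame 2: 5.0.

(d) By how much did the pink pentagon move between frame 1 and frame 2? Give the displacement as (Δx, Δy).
(-0.5, -0.2)

The pink pentagon was at (4.8, 9.4) in frame 1 and (4.3, 9.2) in frame 2.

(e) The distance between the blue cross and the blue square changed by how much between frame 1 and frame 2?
+1.0

Distance in frame 1: 4.1. Distance in frame 2: 5.1.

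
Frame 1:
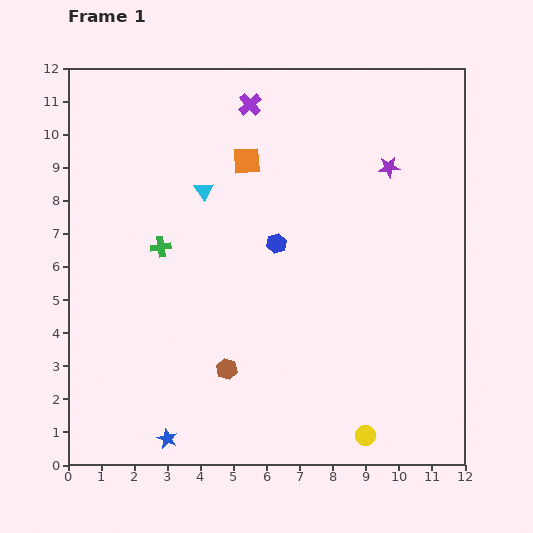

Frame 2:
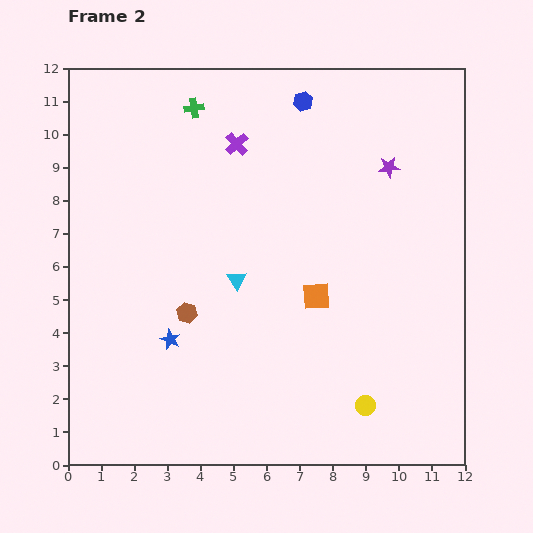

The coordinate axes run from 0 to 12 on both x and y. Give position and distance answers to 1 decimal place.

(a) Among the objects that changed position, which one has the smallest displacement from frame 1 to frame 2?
the yellow circle

(moved 0.9)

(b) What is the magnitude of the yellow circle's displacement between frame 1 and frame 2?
0.9

The yellow circle moved from (9.0, 0.9) to (9.0, 1.8), a distance of √(0.0² + 0.9²) ≈ 0.9.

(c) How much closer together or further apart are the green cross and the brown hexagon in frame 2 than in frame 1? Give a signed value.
+2.0

Distance in frame 1: 4.2. Distance in frame 2: 6.2.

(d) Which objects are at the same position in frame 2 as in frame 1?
the purple star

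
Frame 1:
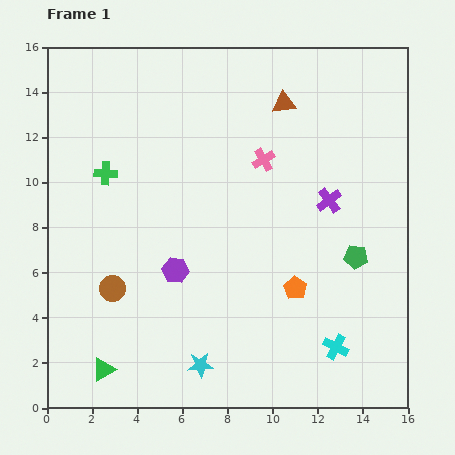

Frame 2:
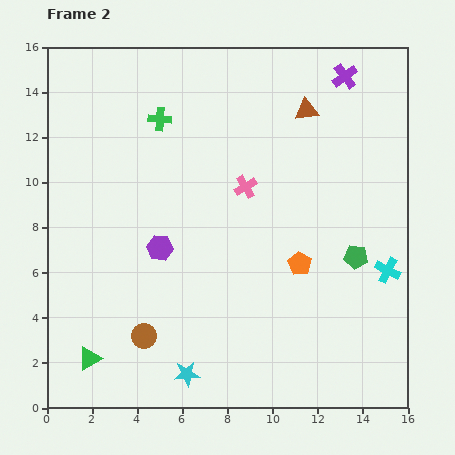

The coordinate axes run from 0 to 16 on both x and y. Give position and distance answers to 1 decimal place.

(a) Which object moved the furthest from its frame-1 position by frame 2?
the purple cross

(moved 5.5; next 4.1)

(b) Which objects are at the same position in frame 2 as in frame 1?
the green pentagon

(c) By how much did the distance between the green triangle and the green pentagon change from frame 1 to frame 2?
+0.3

Distance in frame 1: 12.3. Distance in frame 2: 12.6.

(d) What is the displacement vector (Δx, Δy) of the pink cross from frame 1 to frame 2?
(-0.8, -1.2)

The pink cross was at (9.6, 11.0) in frame 1 and (8.8, 9.8) in frame 2.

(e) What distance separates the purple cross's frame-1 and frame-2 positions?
5.5

The purple cross moved from (12.5, 9.2) to (13.2, 14.7), a distance of √(0.7² + 5.5²) ≈ 5.5.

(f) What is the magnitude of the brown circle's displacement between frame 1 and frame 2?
2.5

The brown circle moved from (2.9, 5.3) to (4.3, 3.2), a distance of √(1.4² + 2.1²) ≈ 2.5.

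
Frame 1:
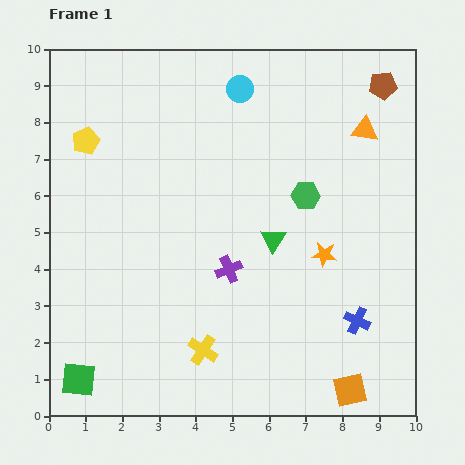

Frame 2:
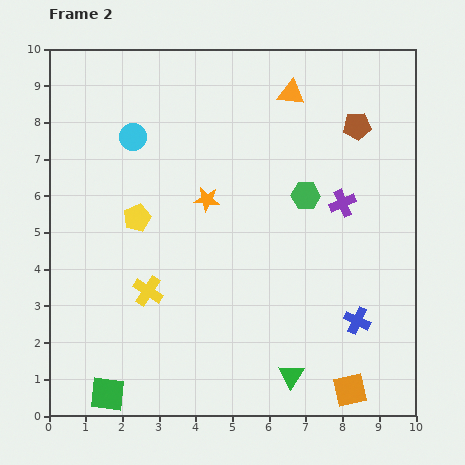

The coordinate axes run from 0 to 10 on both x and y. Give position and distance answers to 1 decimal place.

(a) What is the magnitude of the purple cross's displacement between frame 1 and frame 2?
3.6

The purple cross moved from (4.9, 4.0) to (8.0, 5.8), a distance of √(3.1² + 1.8²) ≈ 3.6.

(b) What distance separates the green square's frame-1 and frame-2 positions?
0.9

The green square moved from (0.8, 1.0) to (1.6, 0.6), a distance of √(0.8² + 0.4²) ≈ 0.9.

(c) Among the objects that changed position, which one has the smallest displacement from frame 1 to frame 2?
the green square

(moved 0.9)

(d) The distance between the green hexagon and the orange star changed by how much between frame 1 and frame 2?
+1.0

Distance in frame 1: 1.7. Distance in frame 2: 2.7.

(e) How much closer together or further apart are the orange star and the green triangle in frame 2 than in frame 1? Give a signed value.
+3.8

Distance in frame 1: 1.5. Distance in frame 2: 5.3.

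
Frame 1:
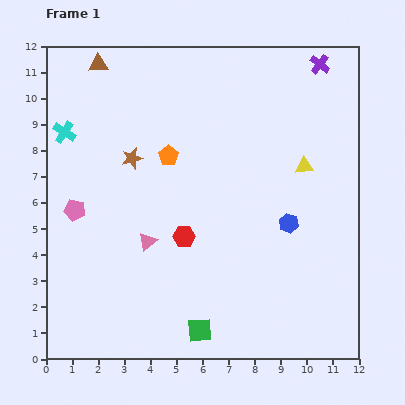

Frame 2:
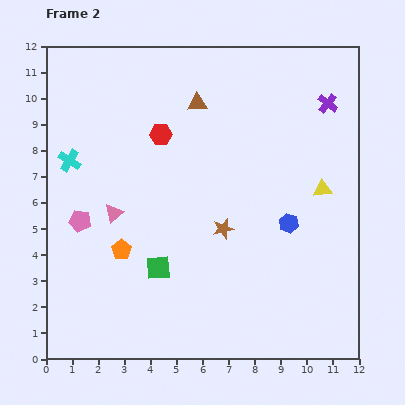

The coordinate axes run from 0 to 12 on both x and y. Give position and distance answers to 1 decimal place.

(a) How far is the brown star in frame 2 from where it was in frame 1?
4.4

The brown star moved from (3.3, 7.7) to (6.8, 5.0), a distance of √(3.5² + 2.7²) ≈ 4.4.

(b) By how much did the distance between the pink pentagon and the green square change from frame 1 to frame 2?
-3.1

Distance in frame 1: 6.6. Distance in frame 2: 3.5.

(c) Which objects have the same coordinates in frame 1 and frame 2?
the blue hexagon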